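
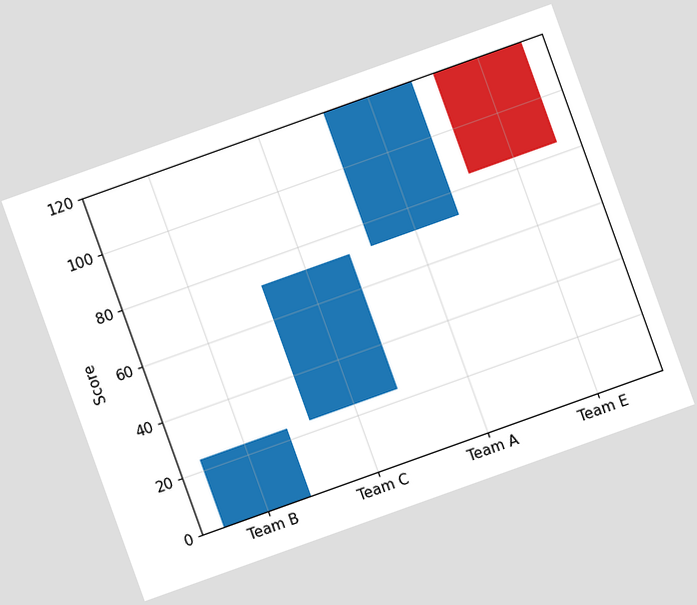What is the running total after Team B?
The chart is tilted about 20° counter-clockwise. After Team B the running total reaches 24.

24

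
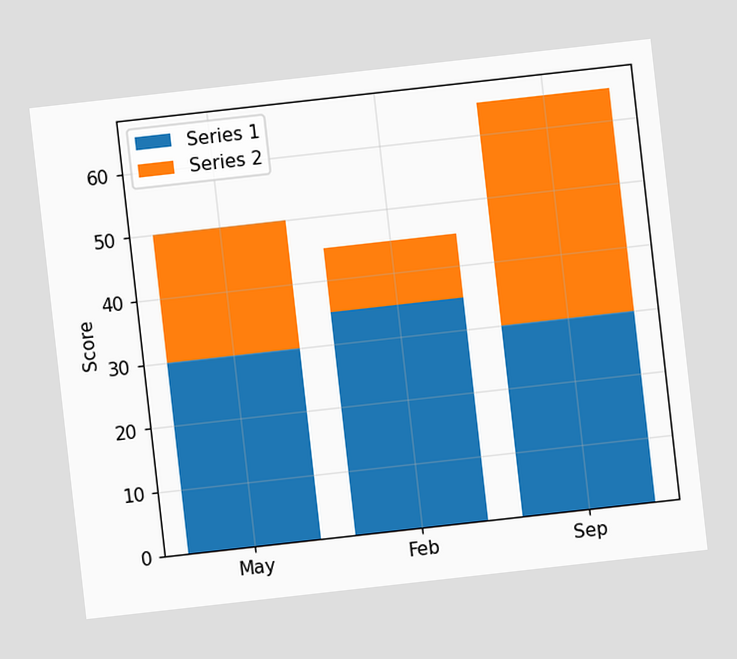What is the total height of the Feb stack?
The chart is tilted about 6° counter-clockwise. The Feb stack's top reaches 45 on the y-axis.

45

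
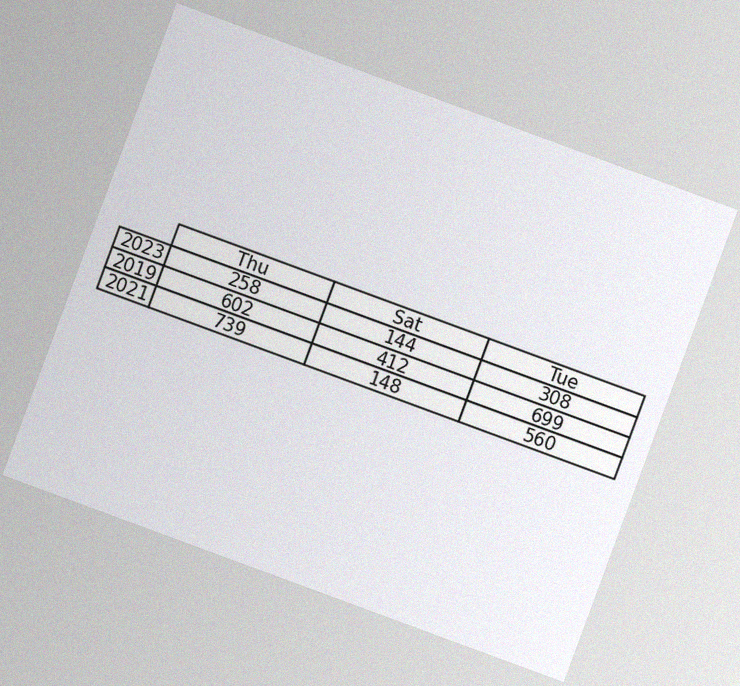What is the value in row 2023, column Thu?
The chart is tilted about 20° clockwise, with some photo noise. The (2023, Thu) cell reads 258.

258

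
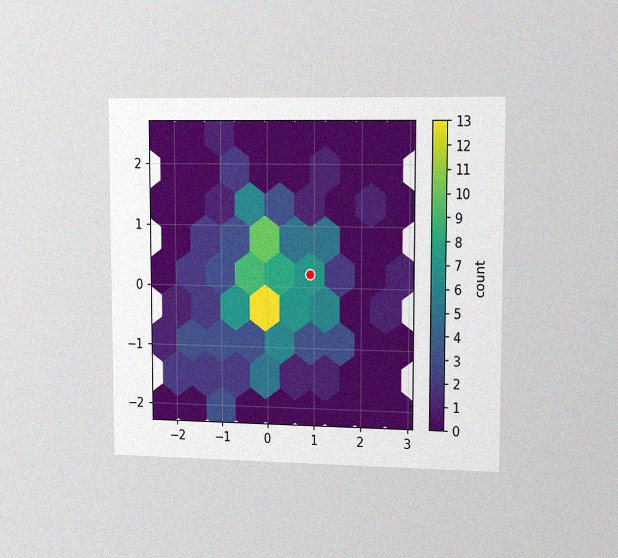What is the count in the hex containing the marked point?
7

The chart is viewed slightly from the right, with some photo noise. The marked hex reads 7 on the colorbar.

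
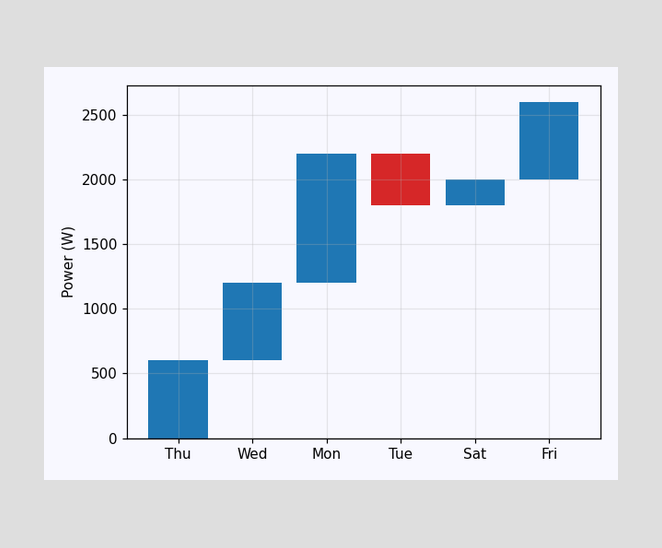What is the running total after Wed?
After Wed the running total reaches 1200W.

1200W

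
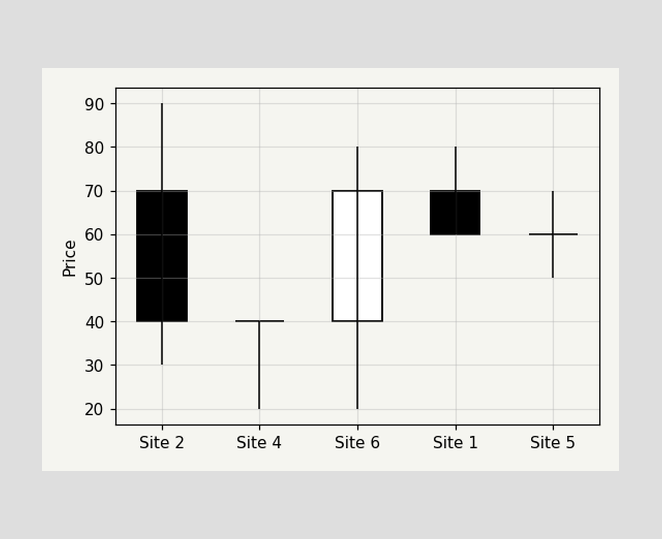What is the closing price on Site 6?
70

The Site 6 candle closes at 70.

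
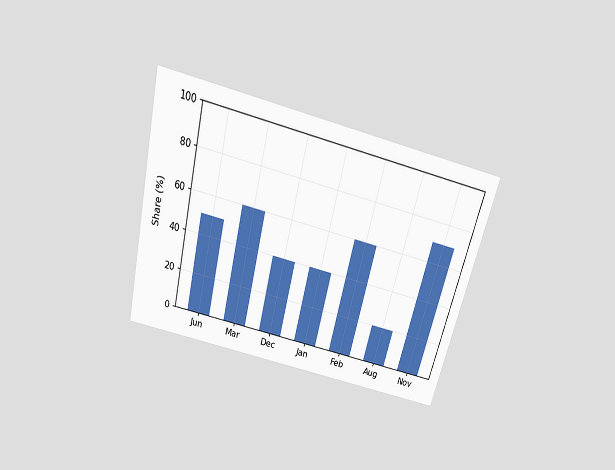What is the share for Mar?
60%

The chart is tilted about 14° clockwise and viewed slightly from above. Reading along the chart's y-axis, the Mar bar reaches 60%.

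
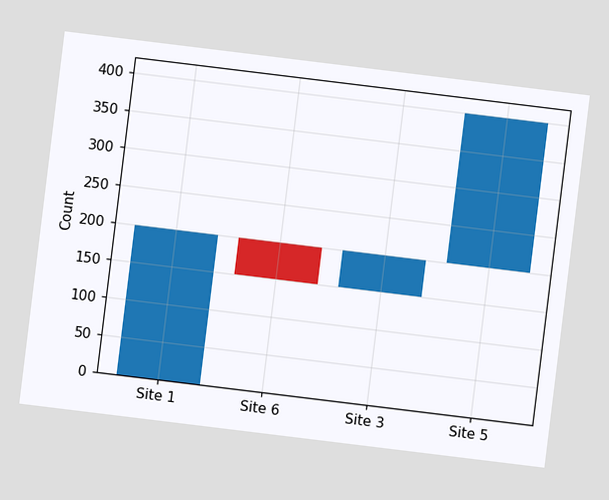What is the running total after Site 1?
200

The chart is tilted about 7° clockwise. After Site 1 the running total reaches 200.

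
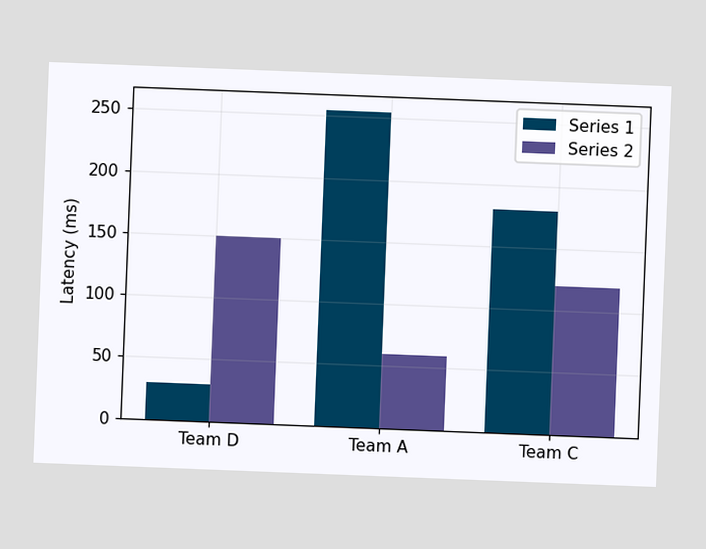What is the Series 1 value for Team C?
180ms

The chart is tilted about 2° clockwise. The Series 1 bar at Team C reaches 180ms on the y-axis.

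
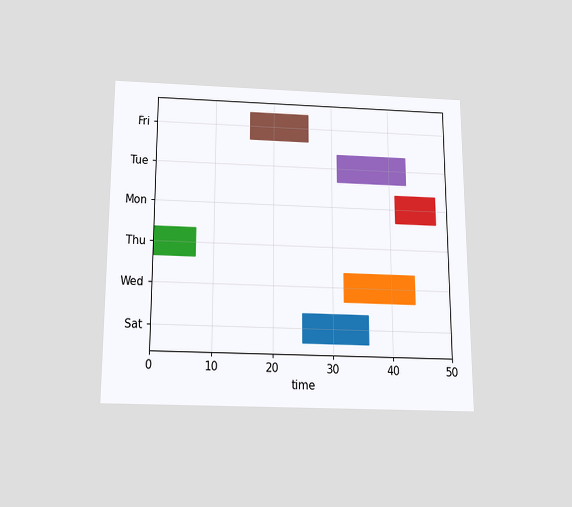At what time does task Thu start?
The chart is viewed slightly from below. The Thu bar begins at t=0.

0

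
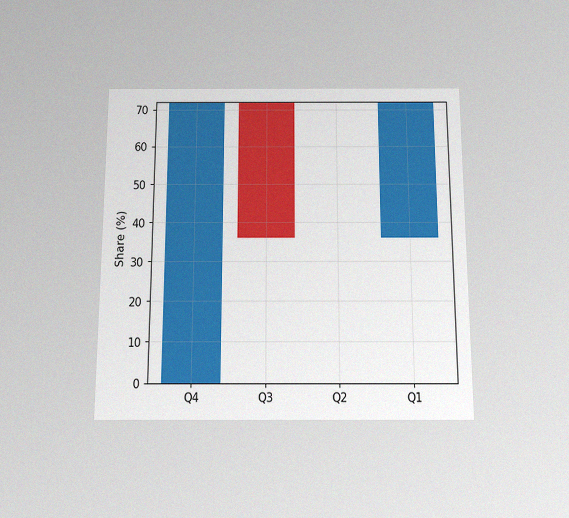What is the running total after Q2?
36%

The chart is viewed slightly from below, with some photo noise. After Q2 the running total reaches 36%.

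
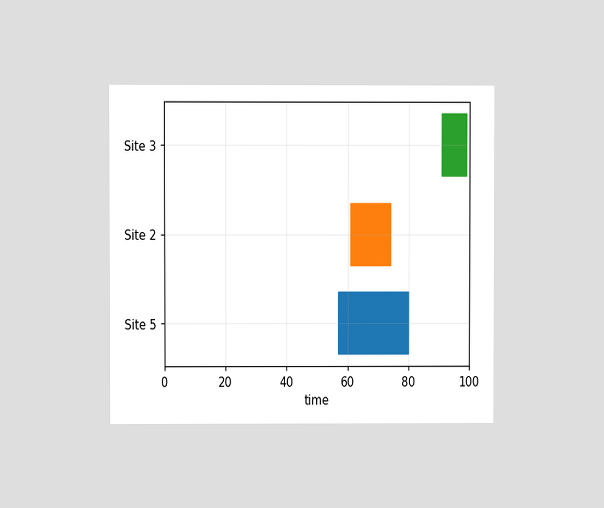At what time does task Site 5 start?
57

The chart is viewed at a slight angle. The Site 5 bar begins at t=57.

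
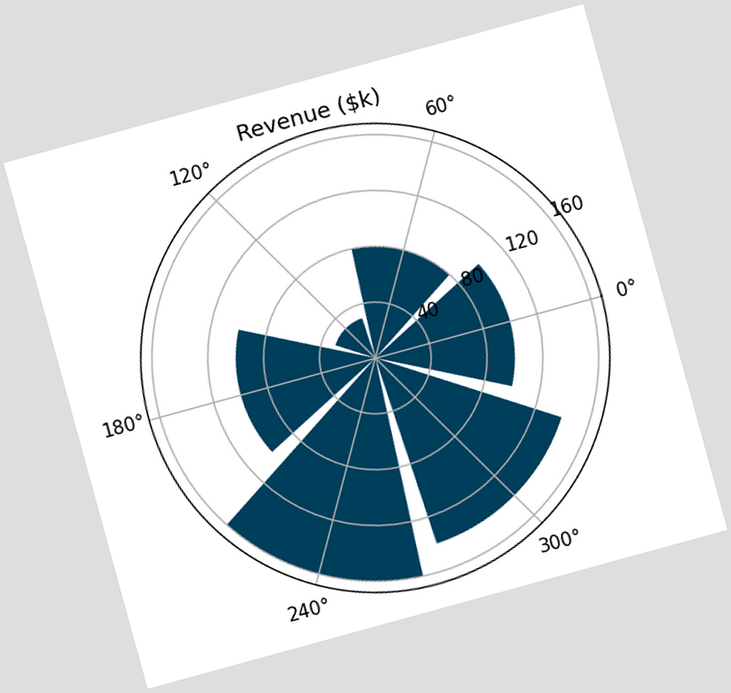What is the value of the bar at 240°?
$160k

The chart is tilted about 15° counter-clockwise. The bar at 240° reaches $160k on the radial axis.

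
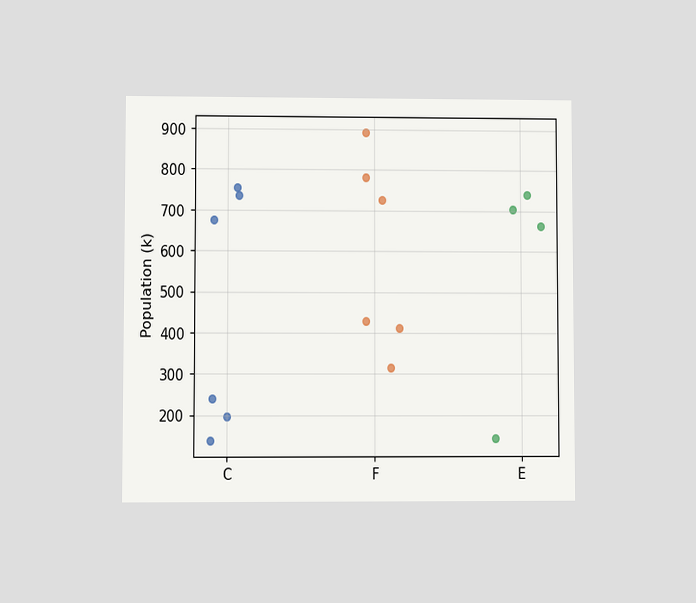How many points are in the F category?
The chart is viewed at a slight angle. Counting the markers in the F column gives 6.

6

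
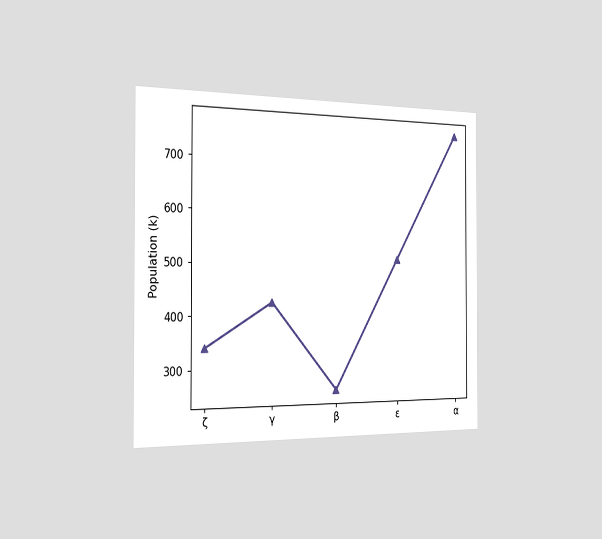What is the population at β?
The chart is viewed slightly from the left. At β, the line is at 255k.

255k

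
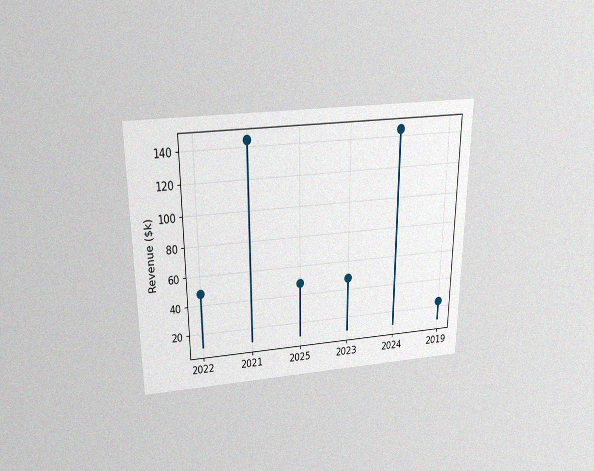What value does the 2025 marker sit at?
The chart is viewed slightly from above, with some photo noise. The 2025 marker sits at $48k.

$48k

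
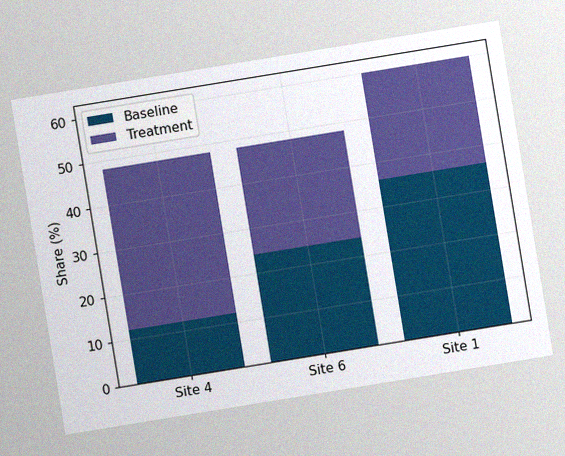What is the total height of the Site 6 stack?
The chart is tilted about 9° counter-clockwise, with some photo noise. The Site 6 stack's top reaches 48% on the y-axis.

48%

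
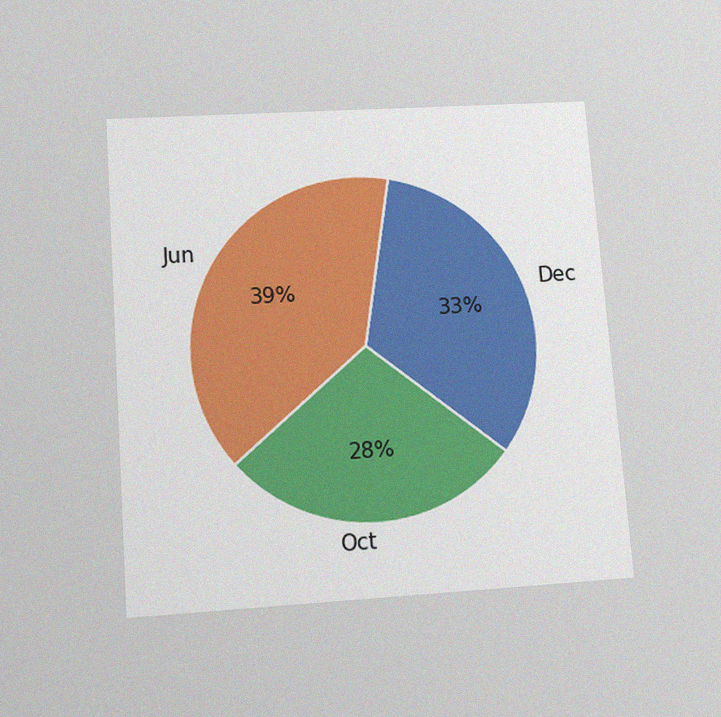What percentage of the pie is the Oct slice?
The chart is tilted about 4° counter-clockwise and viewed slightly from below, with some photo noise. The Oct slice takes up 28% of the pie.

28%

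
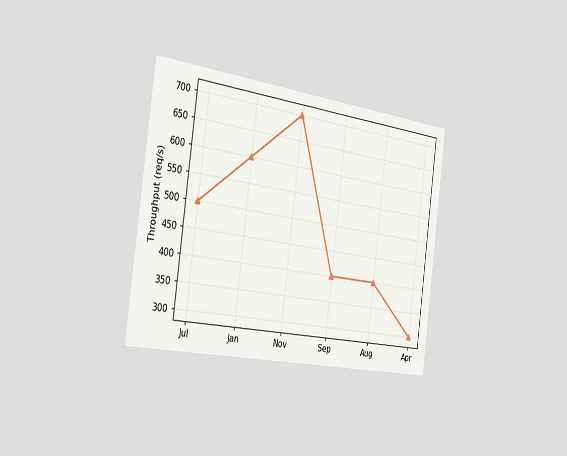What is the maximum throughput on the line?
The chart is tilted about 8° clockwise and viewed slightly from the left. The highest point is at Nov, and reading across to the y-axis gives 700req/s.

700req/s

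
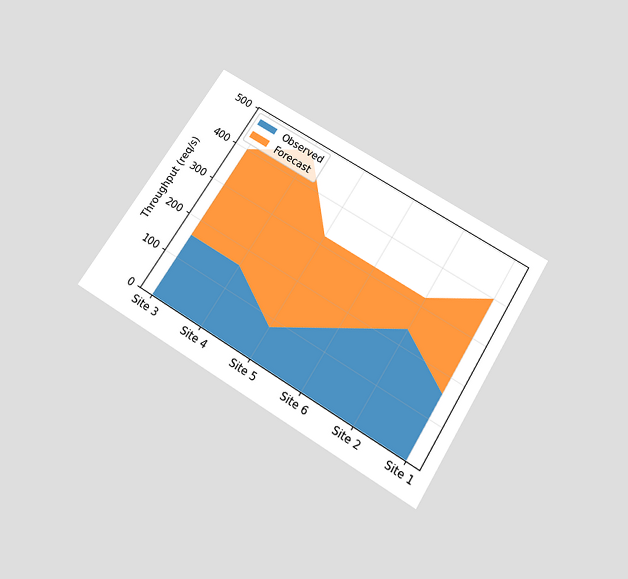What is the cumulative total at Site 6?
320req/s

The chart is tilted about 32° clockwise and viewed slightly from below. The stacked total at Site 6 reaches 320req/s.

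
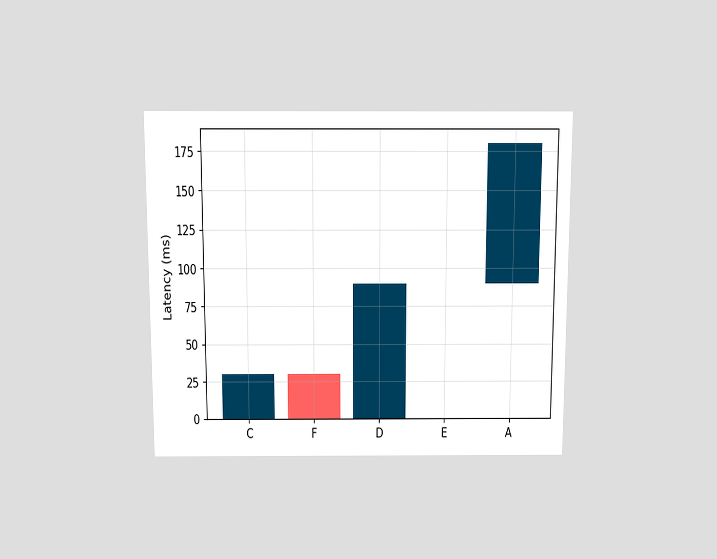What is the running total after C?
The chart is viewed slightly from above. After C the running total reaches 30ms.

30ms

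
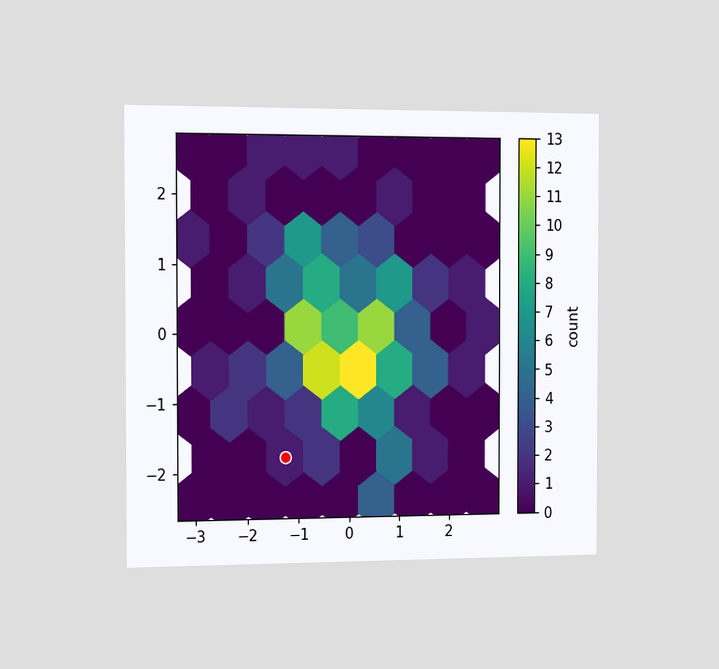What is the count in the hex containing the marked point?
The chart is viewed slightly from the left. The marked hex reads 1 on the colorbar.

1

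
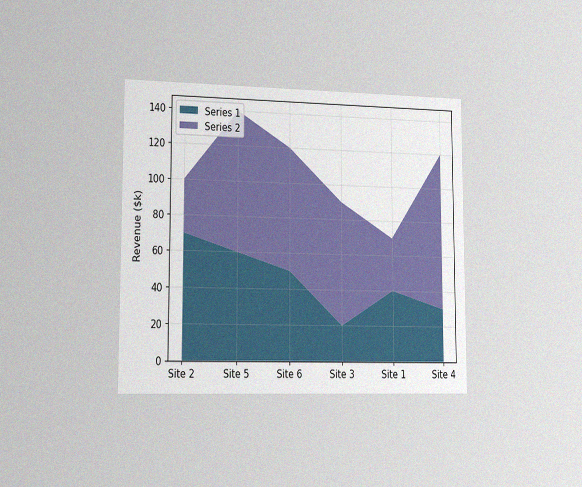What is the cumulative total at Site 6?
$120k

The chart is viewed slightly from the left, with some photo noise. The stacked total at Site 6 reaches $120k.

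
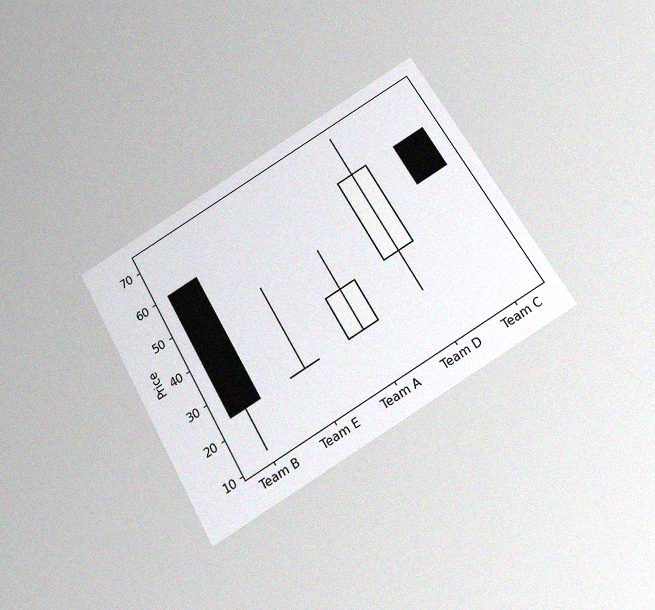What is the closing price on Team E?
The chart is tilted about 30° counter-clockwise and viewed slightly from below, with some photo noise. The Team E candle closes at 24.

24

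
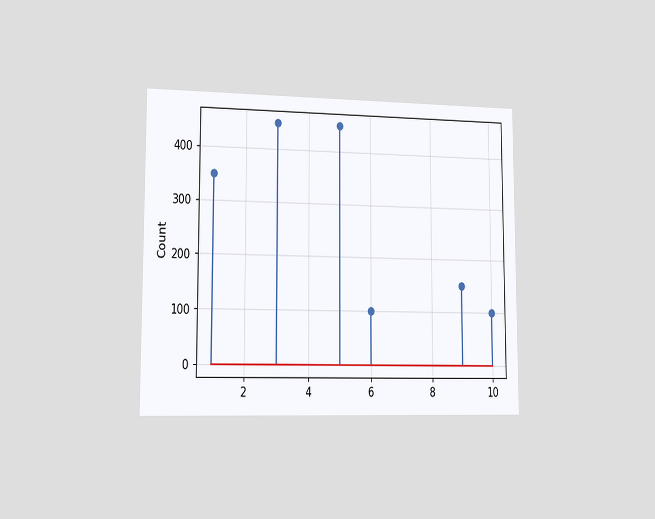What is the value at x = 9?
The chart is viewed slightly from the left. The stem at x=9 reaches 150.

150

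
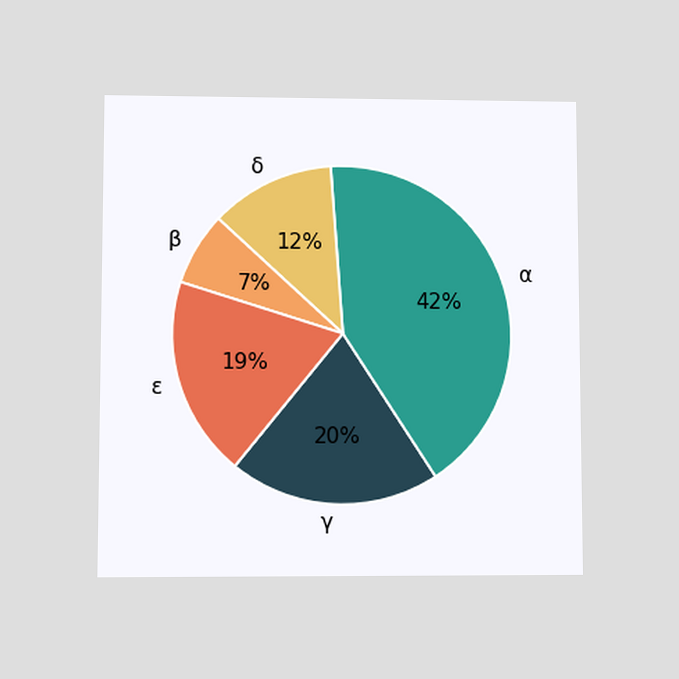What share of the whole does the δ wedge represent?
The chart is viewed at a slight angle. The δ slice takes up 12% of the pie.

12%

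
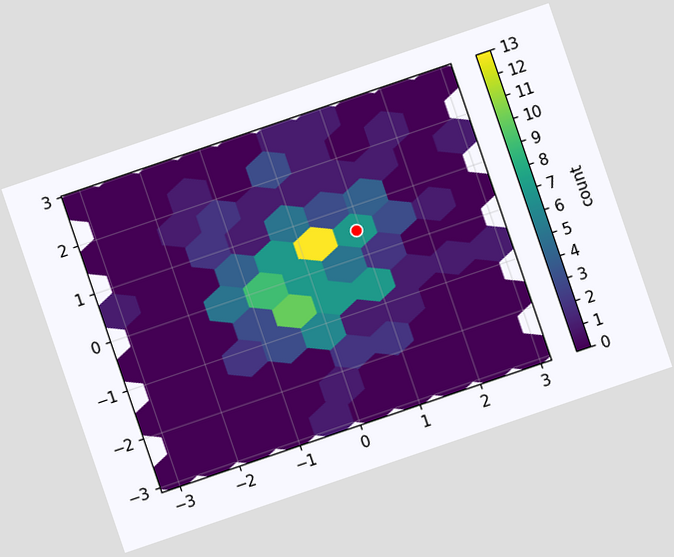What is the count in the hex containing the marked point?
7

The chart is tilted about 19° counter-clockwise. The marked hex reads 7 on the colorbar.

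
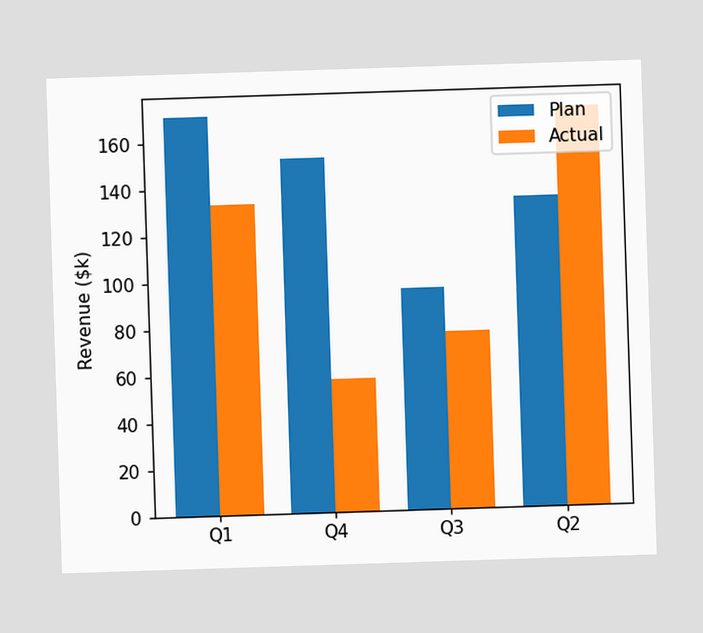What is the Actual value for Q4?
The Actual bar at Q4 reaches $57k on the y-axis.

$57k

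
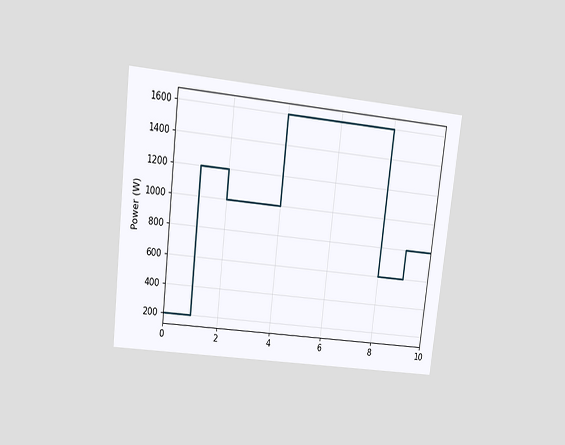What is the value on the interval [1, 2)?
1200W

The chart is tilted about 7° clockwise and viewed at a slight angle. On [1, 2) the step sits at 1200W.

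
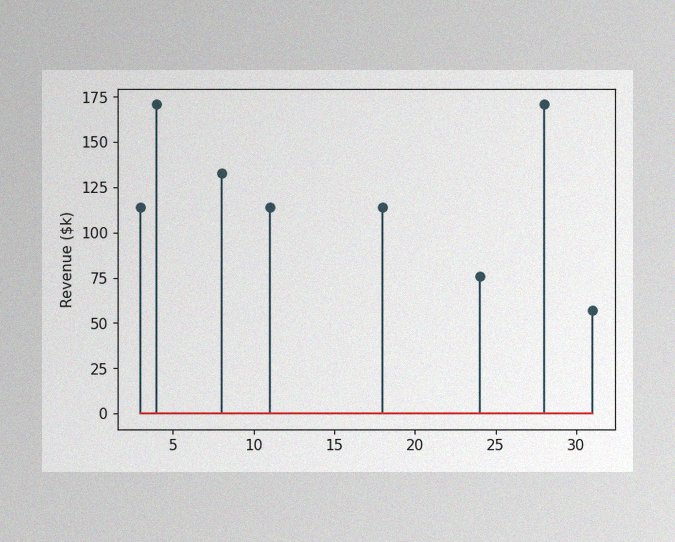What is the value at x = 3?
The image has some photo noise and uneven lighting. The stem at x=3 reaches $114k.

$114k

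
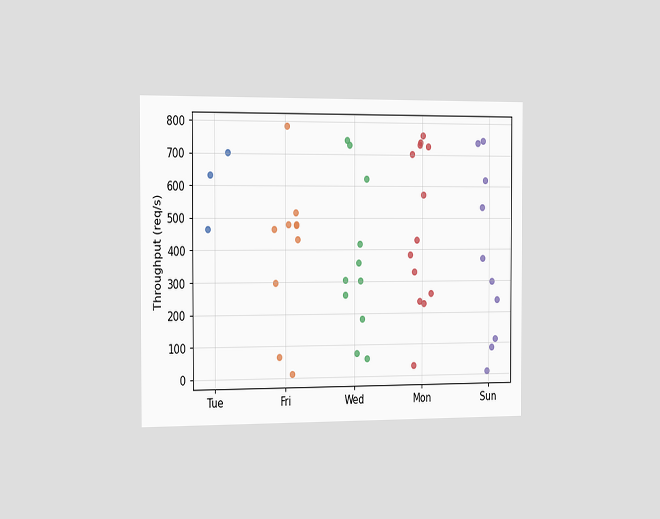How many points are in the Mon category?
13

The chart is viewed slightly from the left. Counting the markers in the Mon column gives 13.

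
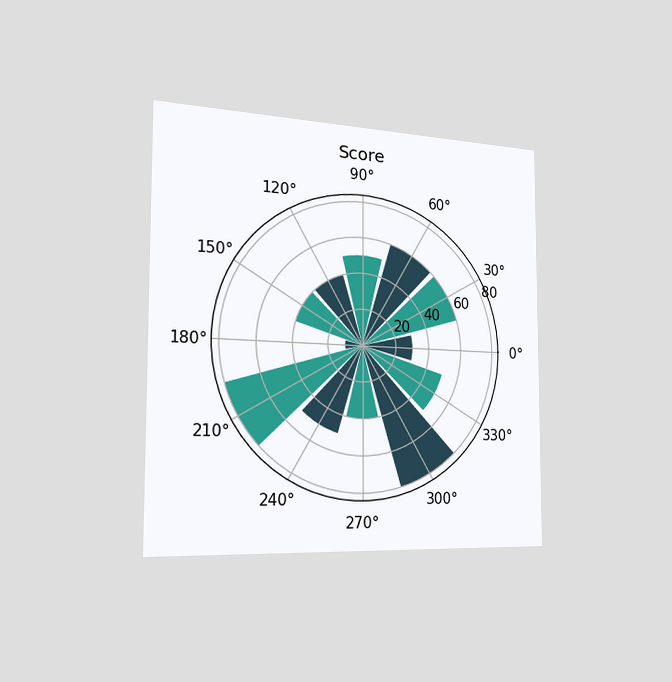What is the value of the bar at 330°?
50

The chart is viewed slightly from the left. The bar at 330° reaches 50 on the radial axis.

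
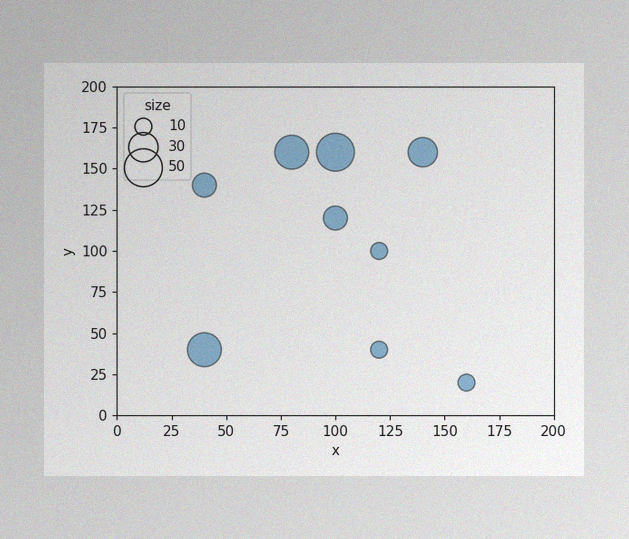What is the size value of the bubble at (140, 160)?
30

The image has some photo noise and uneven lighting. Matching the bubble at (140, 160) against the size legend gives 30.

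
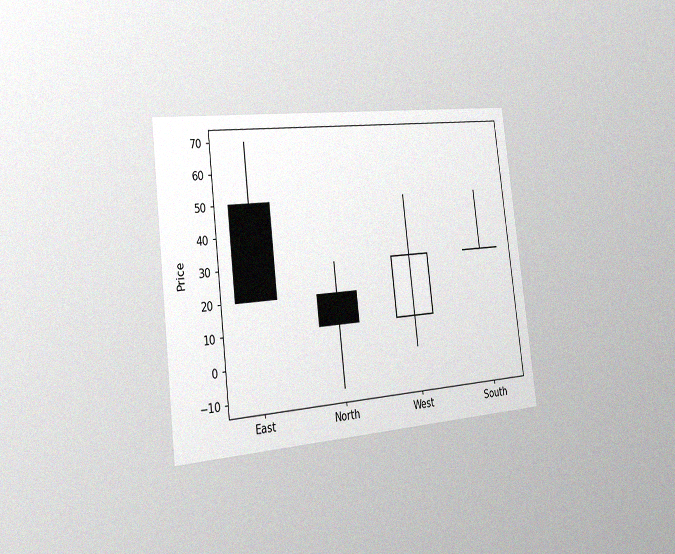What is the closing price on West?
The chart is tilted about 7° counter-clockwise and viewed slightly from the left, with some photo noise. The West candle closes at 30.

30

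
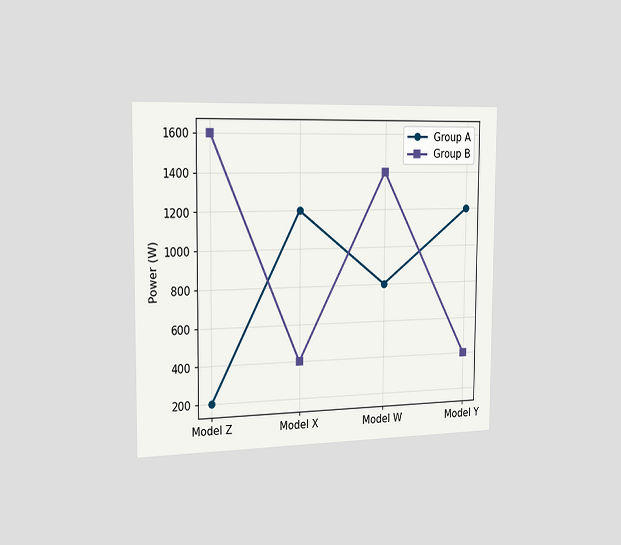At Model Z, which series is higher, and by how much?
The chart is viewed slightly from the left. At Model Z, Group B sits above the other line by 1400W.

Group B, by 1400W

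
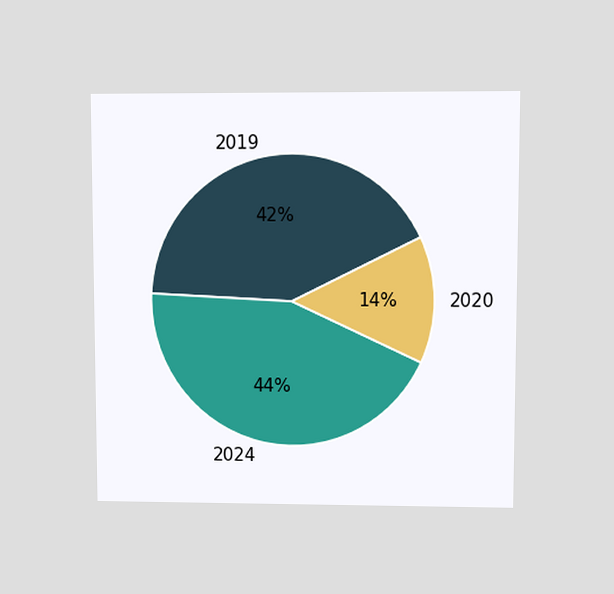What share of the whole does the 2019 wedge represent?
The chart is viewed at a slight angle. The 2019 slice takes up 42% of the pie.

42%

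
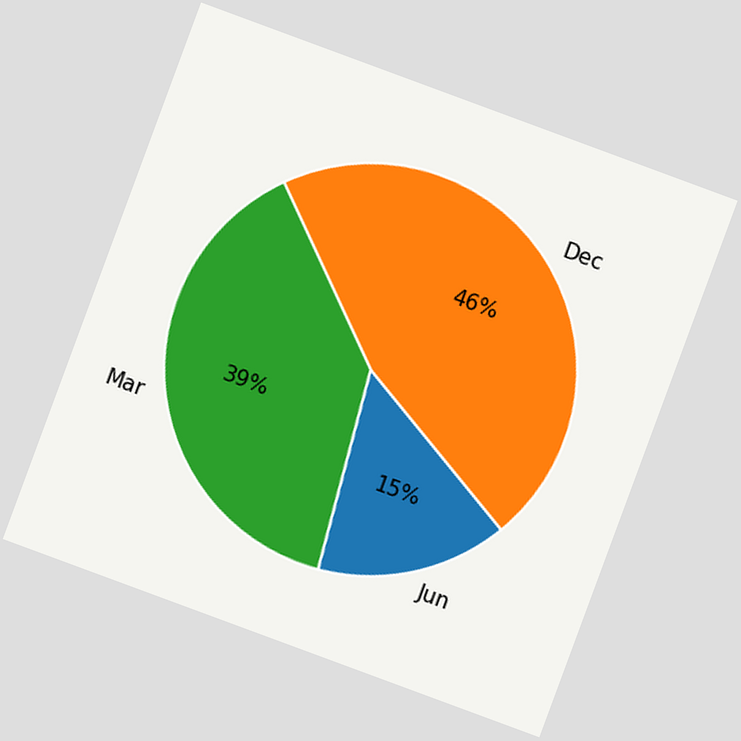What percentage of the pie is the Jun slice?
The chart is tilted about 20° clockwise. The Jun slice takes up 15% of the pie.

15%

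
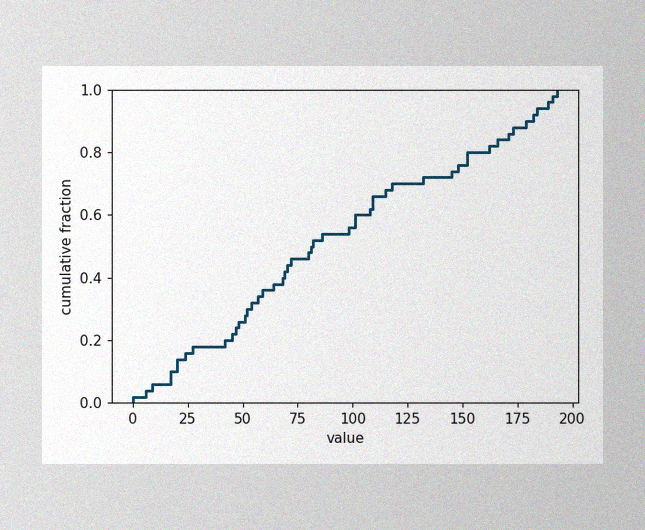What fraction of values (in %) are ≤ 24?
The image has some photo noise and uneven lighting. At x=24 the ECDF step is at 16%.

16%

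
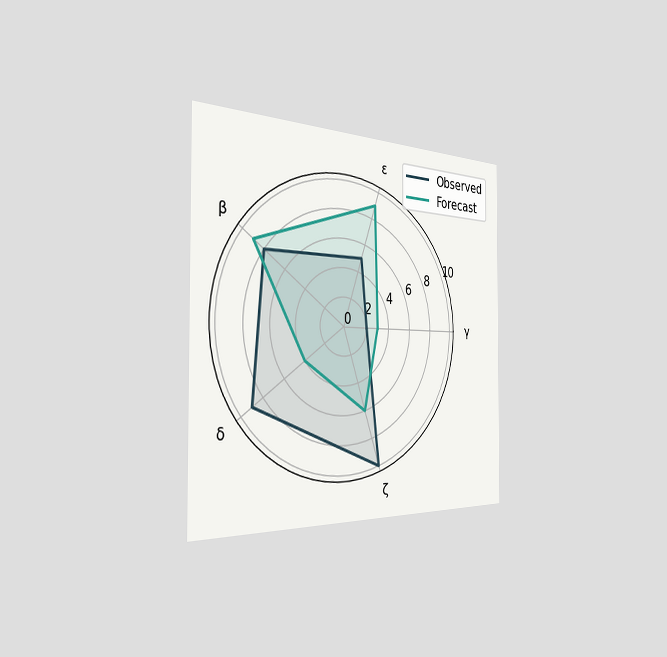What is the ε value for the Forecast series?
9

The chart is viewed slightly from the left. On the ε axis, Forecast reaches 9.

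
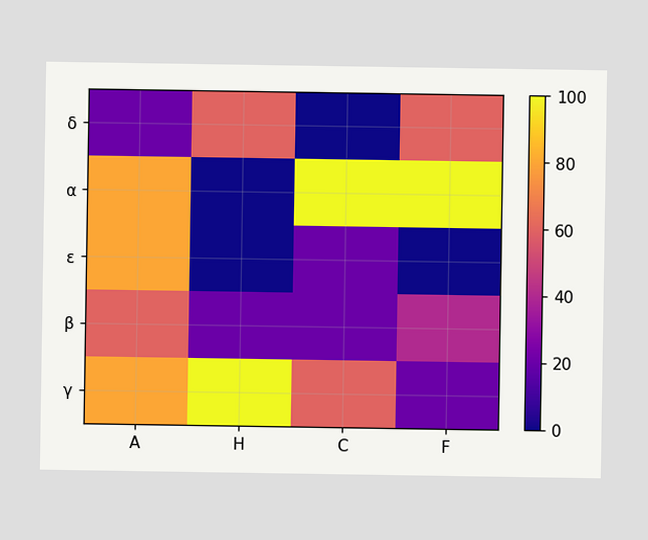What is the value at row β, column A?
Matching cell (β, A) against the colorbar gives 60.

60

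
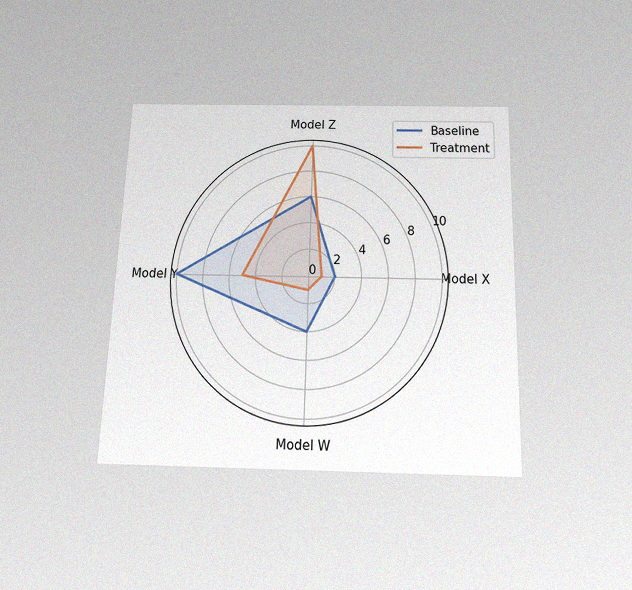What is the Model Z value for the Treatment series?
10

The chart is viewed slightly from below, with some photo noise. On the Model Z axis, Treatment reaches 10.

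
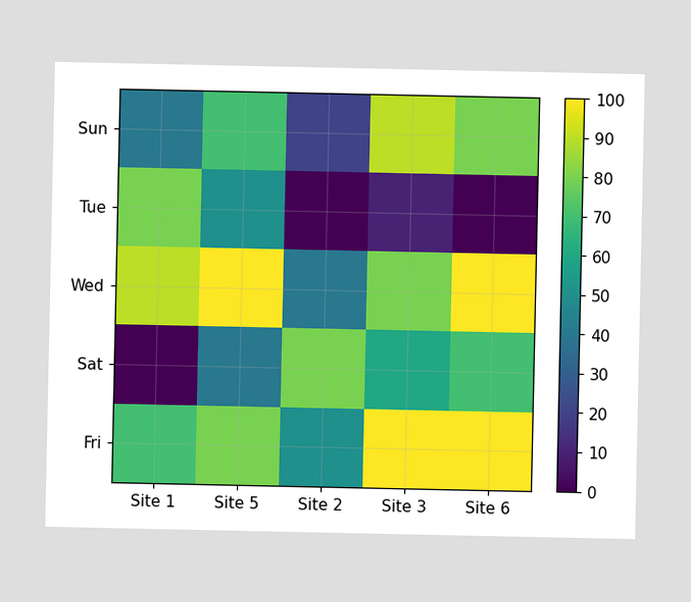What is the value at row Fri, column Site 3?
100

Matching cell (Fri, Site 3) against the colorbar gives 100.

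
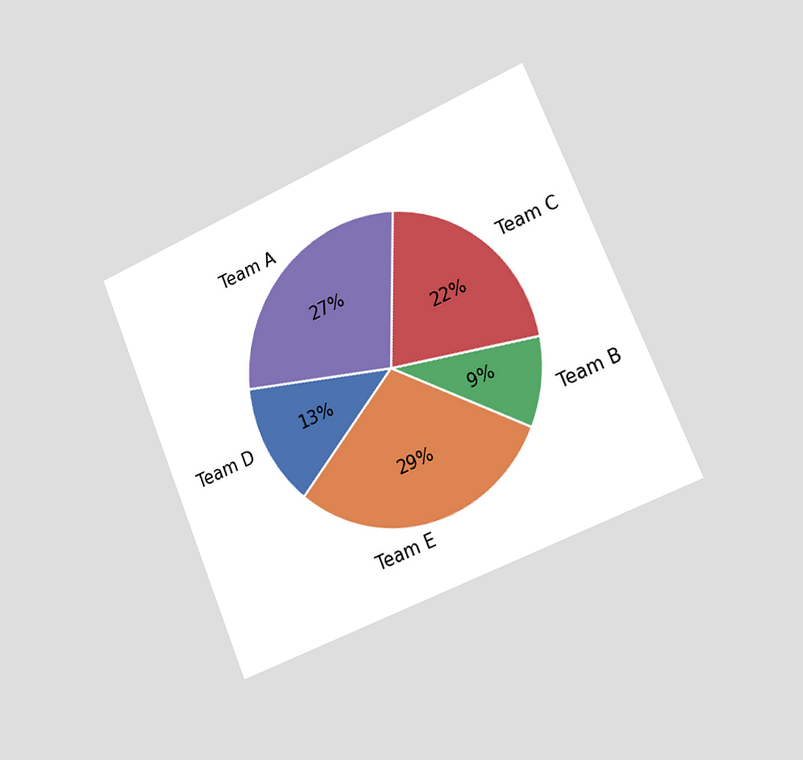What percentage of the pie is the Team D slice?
13%

The chart is tilted about 23° counter-clockwise and viewed slightly from the right. The Team D slice takes up 13% of the pie.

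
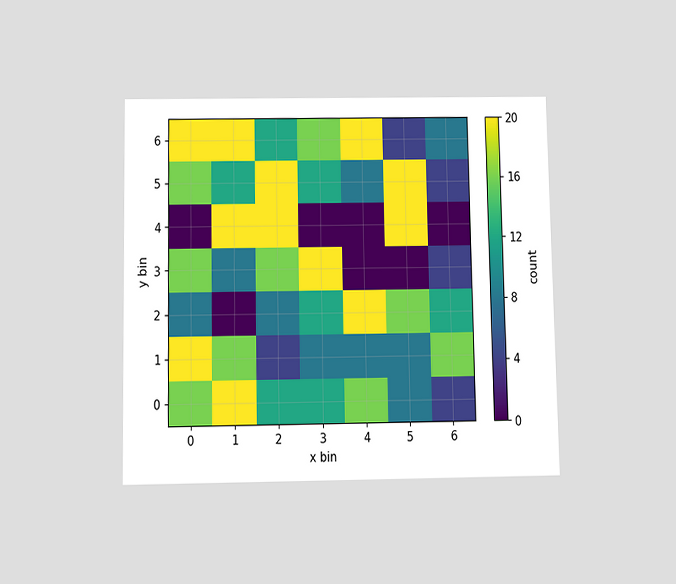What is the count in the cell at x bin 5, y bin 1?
8

The chart is viewed slightly from below. Matching the cell (5, 1) against the colorbar gives 8.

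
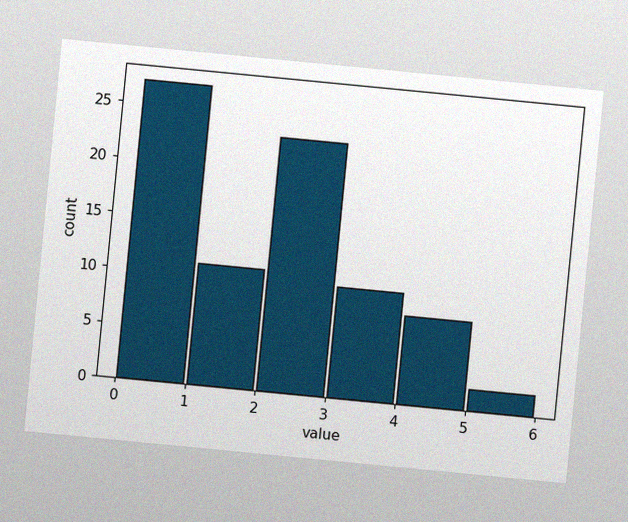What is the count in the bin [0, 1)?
The chart is tilted about 6° clockwise, with some photo noise. The [0, 1) bin has height 27.

27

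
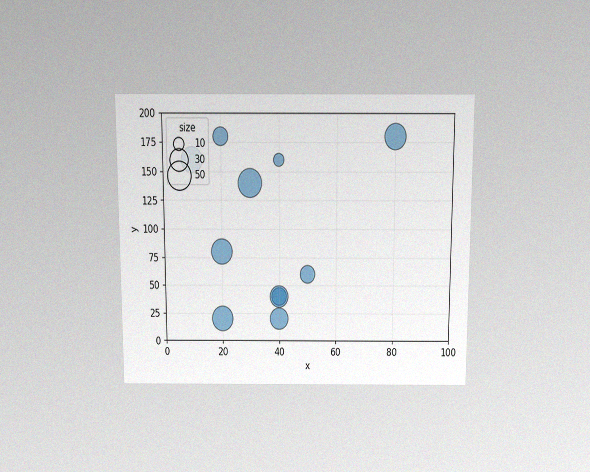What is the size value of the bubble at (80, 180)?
The chart is viewed slightly from above, with some photo noise. Matching the bubble at (80, 180) against the size legend gives 40.

40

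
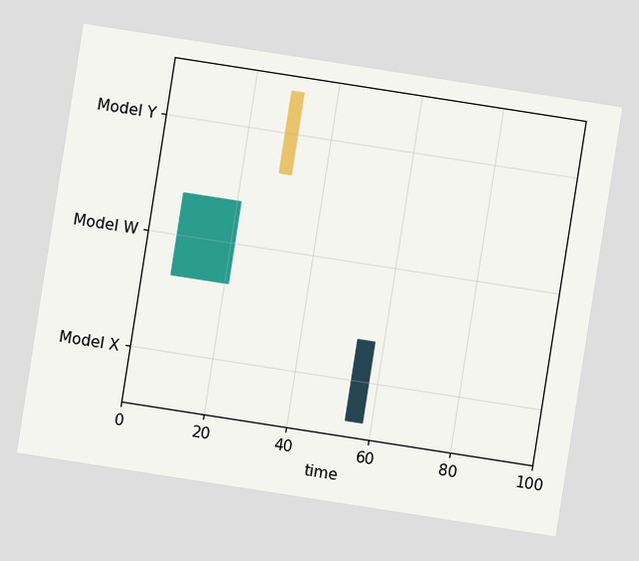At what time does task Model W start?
The chart is tilted about 9° clockwise. The Model W bar begins at t=7.

7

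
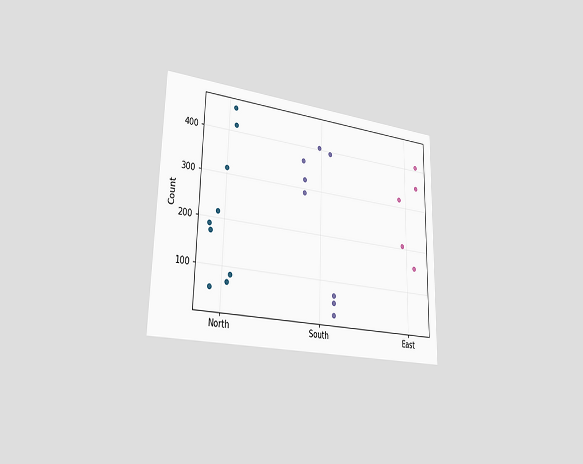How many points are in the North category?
The chart is viewed slightly from the left. Counting the markers in the North column gives 9.

9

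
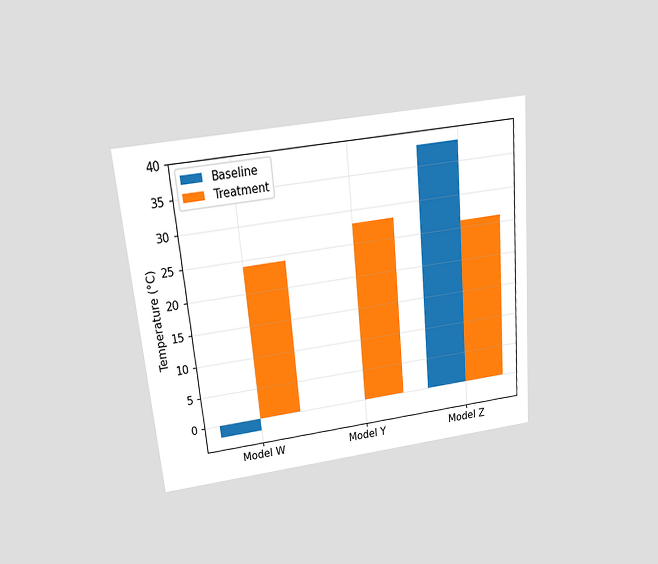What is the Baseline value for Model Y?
The chart is tilted about 5° counter-clockwise and viewed slightly from above. The Baseline bar at Model Y reaches 0°C on the y-axis.

0°C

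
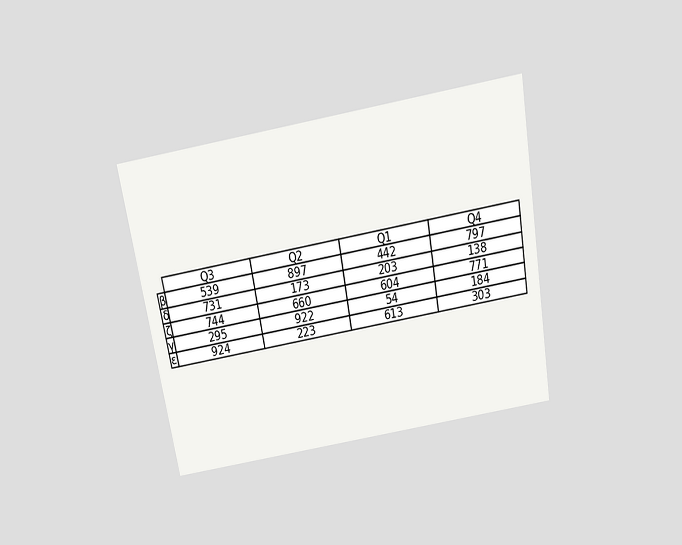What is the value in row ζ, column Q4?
771

The chart is tilted about 10° counter-clockwise and viewed slightly from above. The (ζ, Q4) cell reads 771.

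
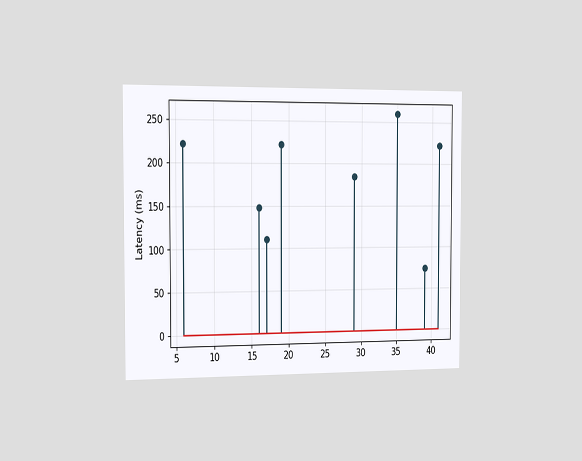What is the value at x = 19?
222ms

The chart is viewed slightly from the left. The stem at x=19 reaches 222ms.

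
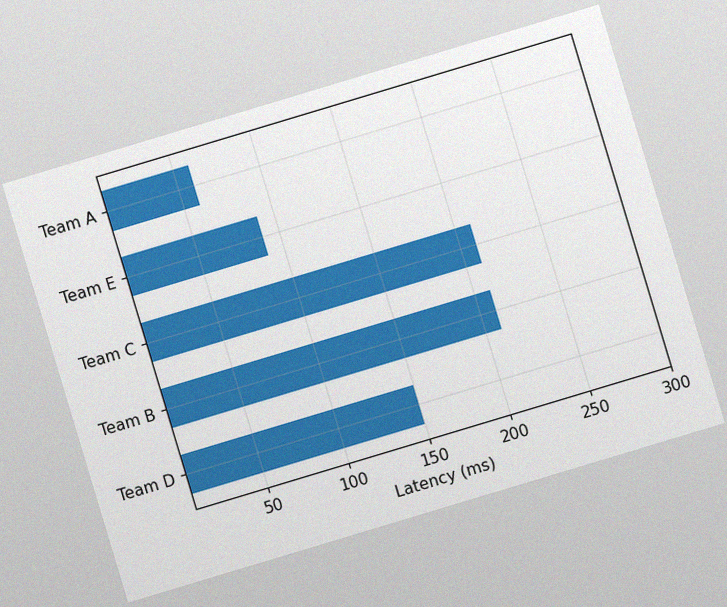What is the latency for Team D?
The chart is tilted about 17° counter-clockwise, with some photo noise. Reading along the chart's x-axis, the Team D bar reaches 150ms.

150ms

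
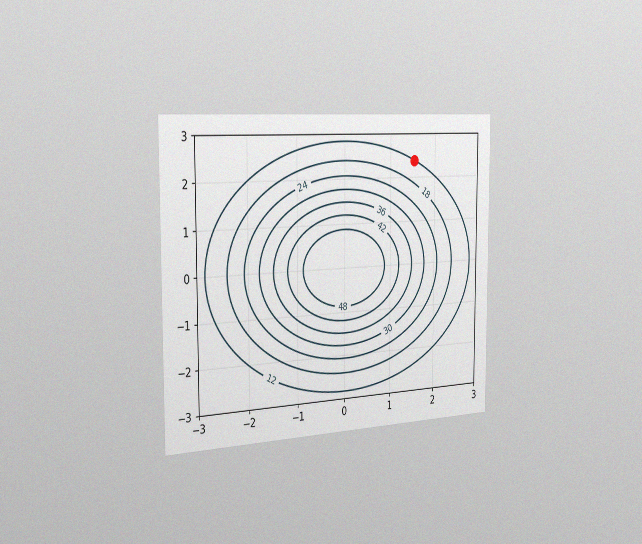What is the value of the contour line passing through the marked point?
12

The chart is viewed slightly from the left, with some photo noise. The marked point sits on the contour labelled 12.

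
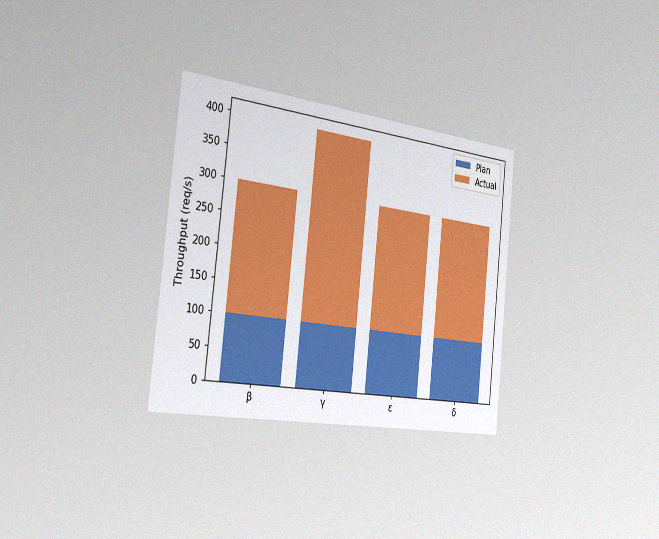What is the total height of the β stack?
300req/s

The chart is tilted about 6° clockwise and viewed slightly from the left, with some photo noise. The β stack's top reaches 300req/s on the y-axis.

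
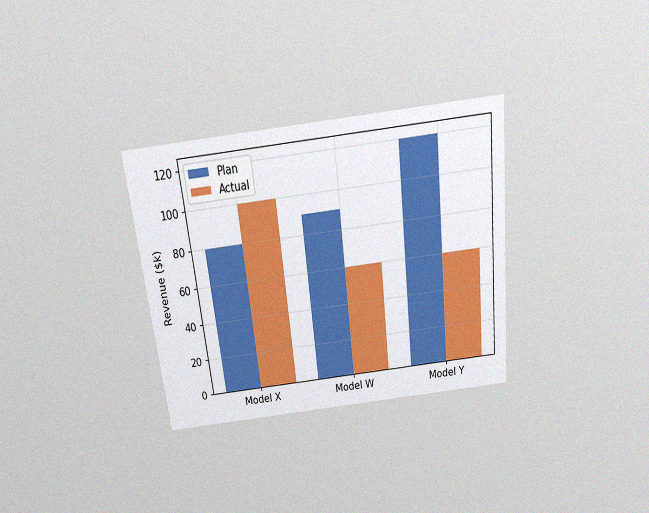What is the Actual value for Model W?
The chart is tilted about 6° counter-clockwise and viewed slightly from above, with some photo noise. The Actual bar at Model W reaches $60k on the y-axis.

$60k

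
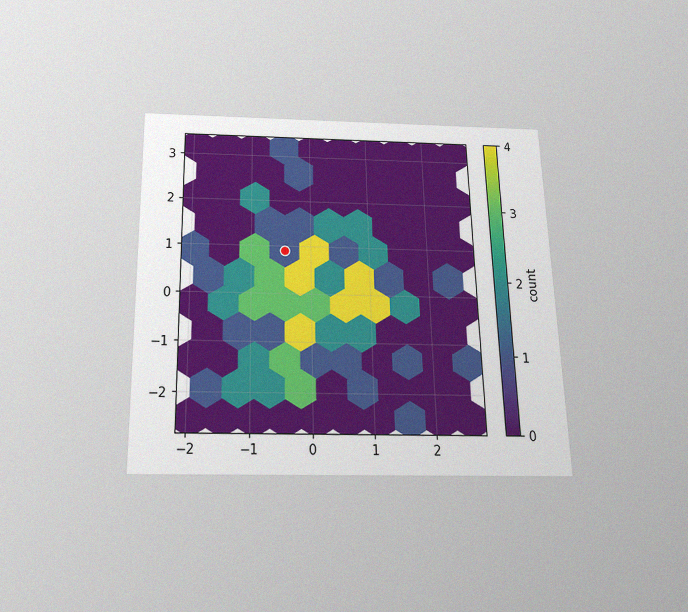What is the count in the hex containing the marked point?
The chart is viewed slightly from below, with some photo noise. The marked hex reads 1 on the colorbar.

1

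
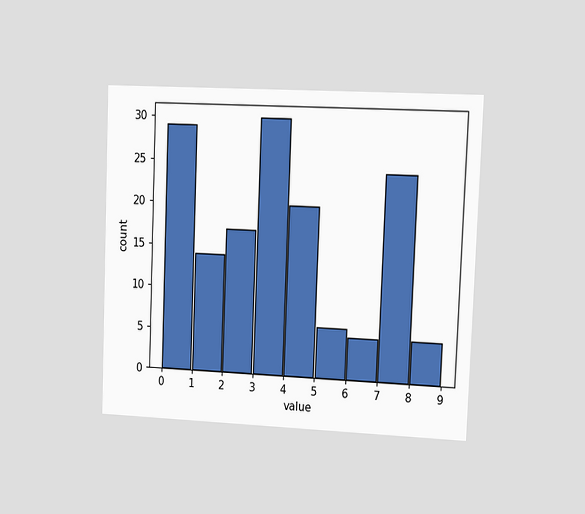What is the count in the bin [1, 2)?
14

The chart is tilted about 2° clockwise and viewed at a slight angle. The [1, 2) bin has height 14.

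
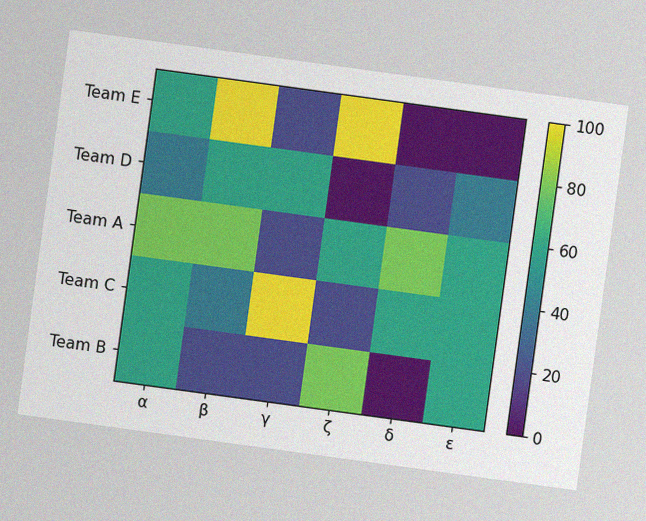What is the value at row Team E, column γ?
20

The chart is tilted about 8° clockwise, with some photo noise. Matching cell (Team E, γ) against the colorbar gives 20.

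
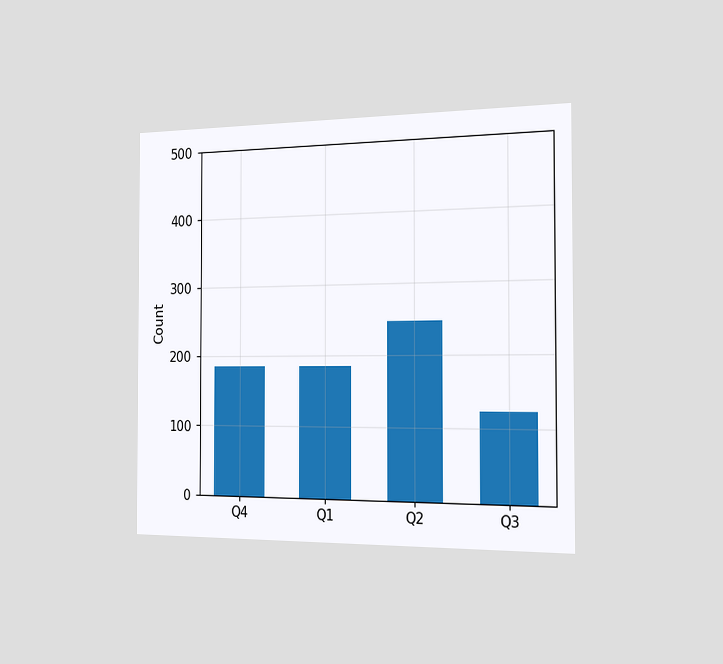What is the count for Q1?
The chart is viewed slightly from the right. Reading along the chart's y-axis, the Q1 bar reaches 186.

186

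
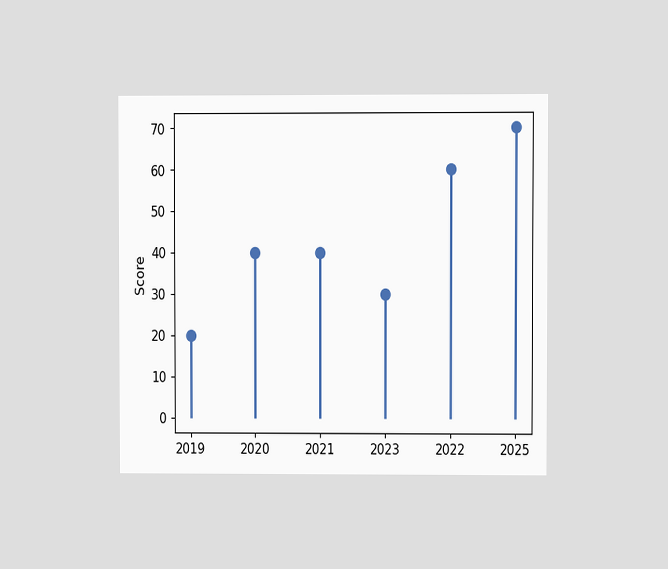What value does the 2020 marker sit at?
The chart is viewed at a slight angle. The 2020 marker sits at 40.

40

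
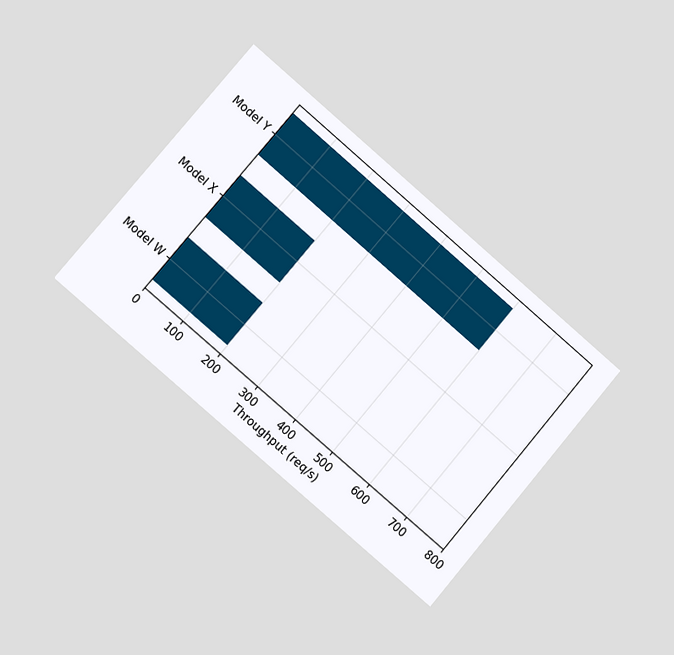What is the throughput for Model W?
200req/s

The chart is tilted about 41° clockwise and viewed at a slight angle. Reading along the chart's x-axis, the Model W bar reaches 200req/s.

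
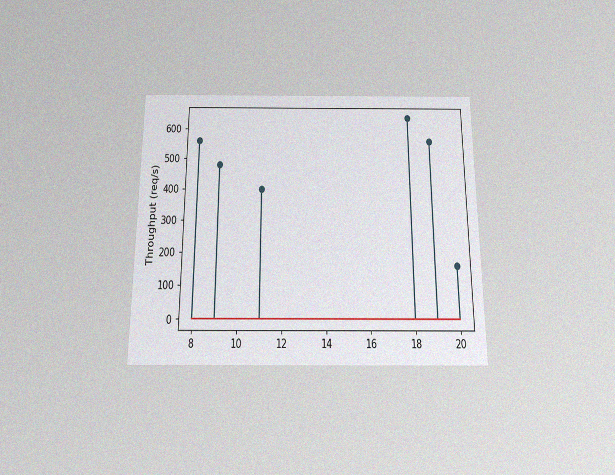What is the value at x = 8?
The chart is viewed slightly from below, with some photo noise. The stem at x=8 reaches 560req/s.

560req/s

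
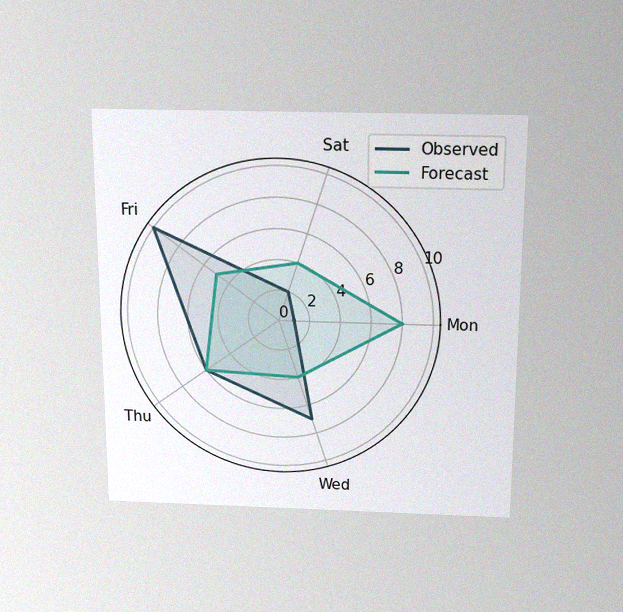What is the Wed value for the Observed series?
The chart is viewed slightly from above, with some photo noise. On the Wed axis, Observed reaches 7.

7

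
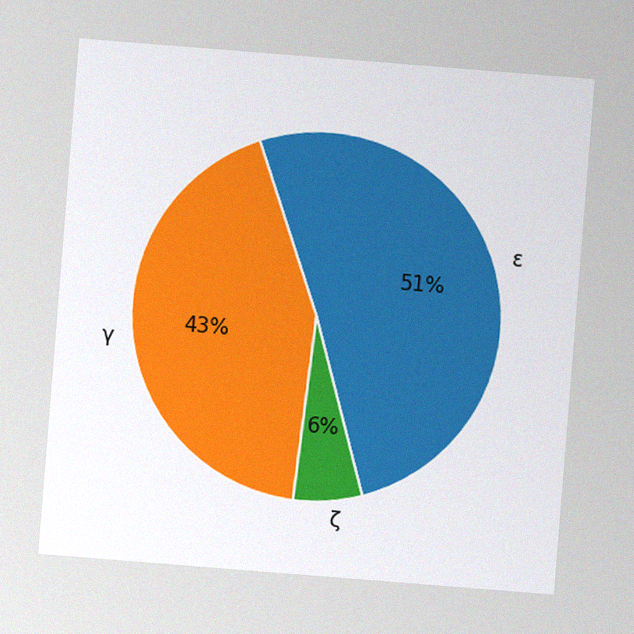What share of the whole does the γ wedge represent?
43%

The chart is tilted about 5° clockwise, with some photo noise. The γ slice takes up 43% of the pie.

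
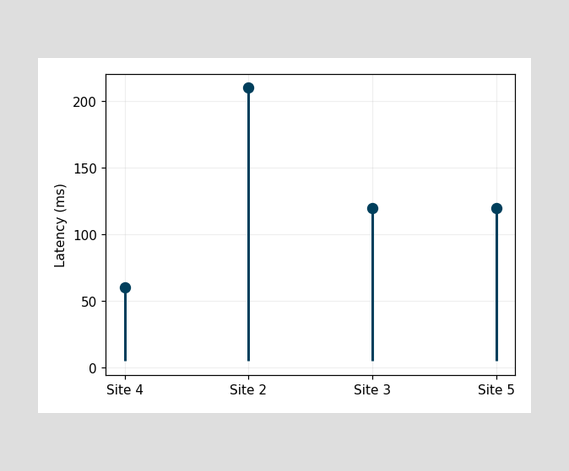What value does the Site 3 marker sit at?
The Site 3 marker sits at 120ms.

120ms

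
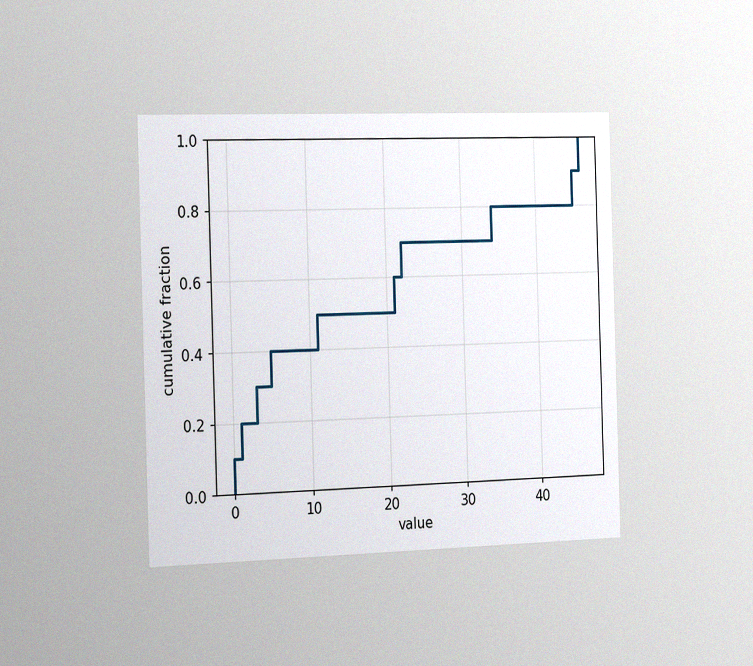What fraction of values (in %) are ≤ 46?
100%

The chart is viewed slightly from the left, with some photo noise. At x=46 the ECDF step is at 100%.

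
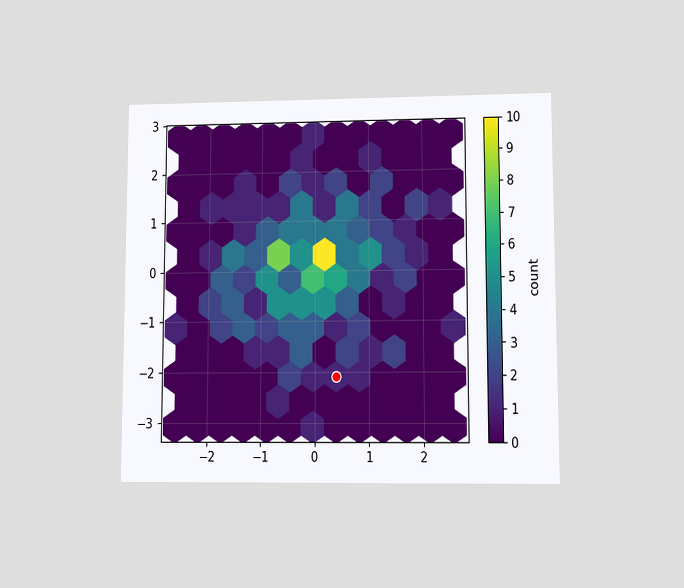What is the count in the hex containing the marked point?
The chart is viewed at a slight angle. The marked hex reads 1 on the colorbar.

1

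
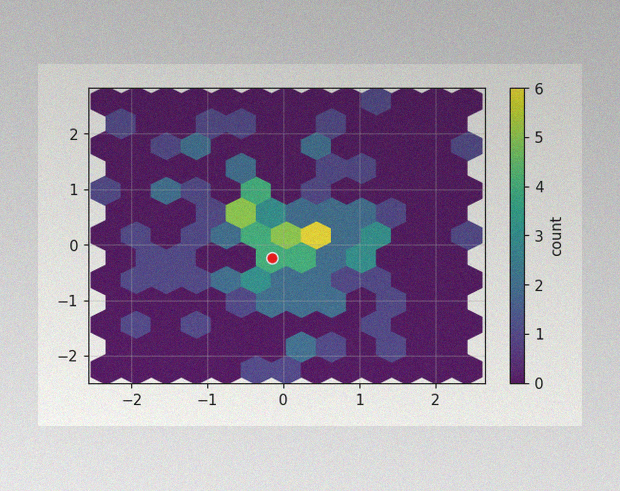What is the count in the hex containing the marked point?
The image has some photo noise and uneven lighting. The marked hex reads 4 on the colorbar.

4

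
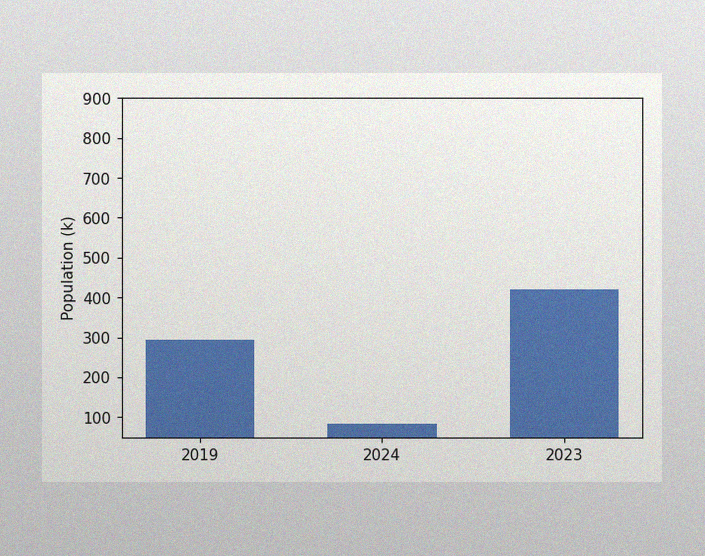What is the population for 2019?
The image has some photo noise and uneven lighting. Reading along the chart's y-axis, the 2019 bar reaches 294k.

294k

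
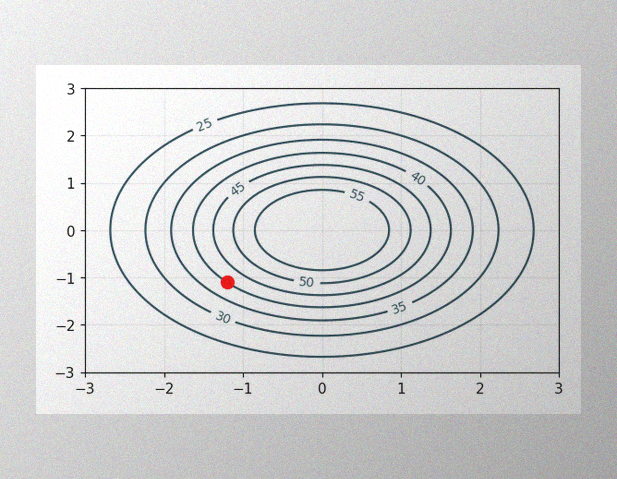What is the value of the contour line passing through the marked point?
40

The image has some photo noise and uneven lighting. The marked point sits on the contour labelled 40.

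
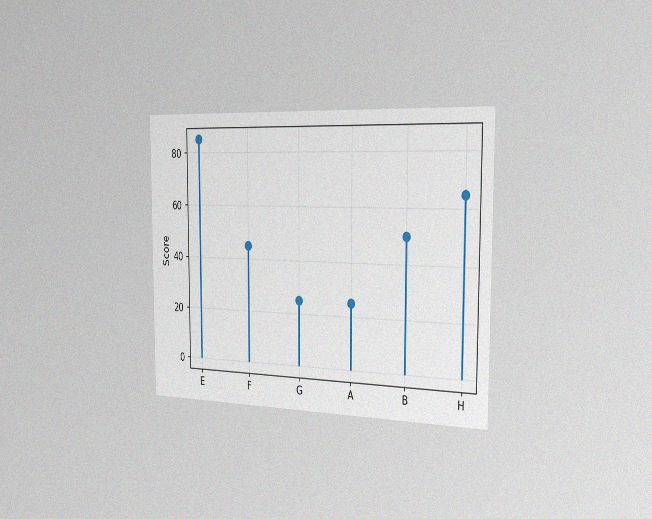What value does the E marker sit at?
85

The chart is viewed slightly from the right, with some photo noise. The E marker sits at 85.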